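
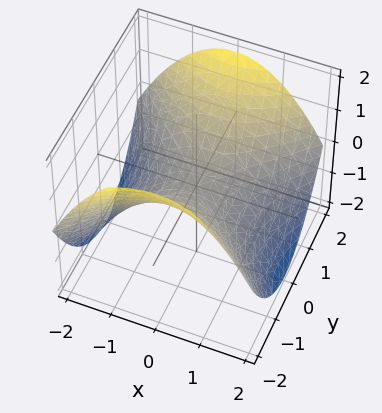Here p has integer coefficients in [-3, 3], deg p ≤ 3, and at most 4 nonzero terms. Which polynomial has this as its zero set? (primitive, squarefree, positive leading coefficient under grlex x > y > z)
x^2 - y^2 + 2*z

(a) deg p = 2. A hyperbolic paraboloid; a quadric.
(b) Symmetries: the y ↦ −y reflection is a symmetry, so y appears only in even powers; it's symmetric under x → −x, forcing even powers of x.
(c) Reading off the gridlines: one z-axis crossing is at z = 0; one y-axis crossing is at y = 0; it crosses the x-axis at the gridline x = 0.
(d) These observations pin down the coefficients.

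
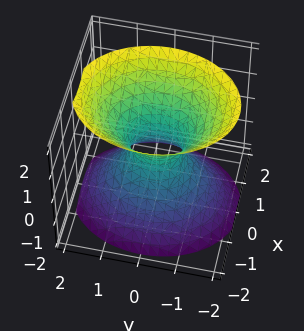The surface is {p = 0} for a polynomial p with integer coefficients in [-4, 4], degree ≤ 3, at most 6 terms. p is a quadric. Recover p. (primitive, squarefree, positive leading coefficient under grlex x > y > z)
3*x^2 + 2*y^2 - 2*z^2 - 1

1. deg p = 2. One connected sheet with a waist; a quadric.
2. Symmetries: it's symmetric under z → −z, forcing even powers of z; the x ↦ −x reflection is a symmetry, so x appears only in even powers; the y ↦ −y reflection is a symmetry, so y appears only in even powers.
3. Against the integer gridlines: the surface avoids every integer z-axis point in the box.
4. Putting this together gives p.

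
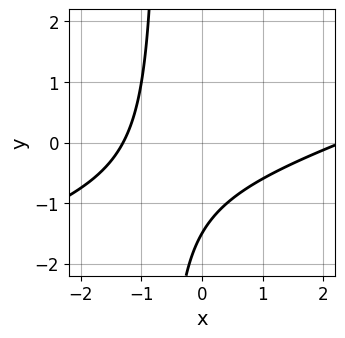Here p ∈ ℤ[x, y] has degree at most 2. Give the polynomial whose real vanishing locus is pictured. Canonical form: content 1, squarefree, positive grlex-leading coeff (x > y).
(a) deg p = 2.
(b) Solving for integer coefficients yields p as stated.

x^2 - 3*x*y - x - 2*y - 3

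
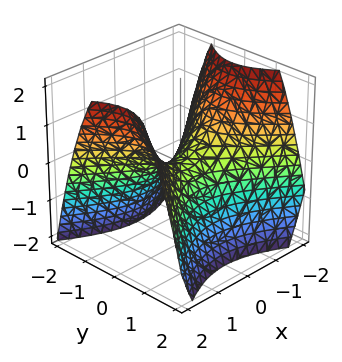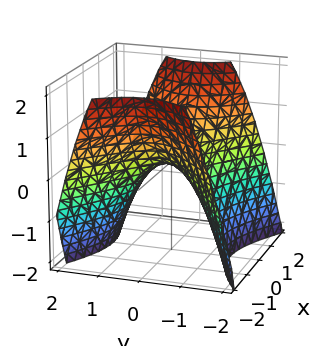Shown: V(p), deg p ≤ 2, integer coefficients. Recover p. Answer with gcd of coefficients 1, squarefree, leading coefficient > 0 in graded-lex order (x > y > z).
1. The degree is 2 — a saddle surface; a quadric.
2. Symmetries: the x ↦ −x reflection is a symmetry, so x appears only in even powers; mirror symmetry y ↦ −y ⇒ only even powers of y.
3. Checking where it meets the axes: it crosses the x-axis at the gridline x = 0; one z-axis crossing is at z = 0; it crosses the y-axis at the gridline y = 0.
4. Fitting integer coefficients to these (and the overall shape) gives p.

2*x^2 - 3*y^2 - 3*z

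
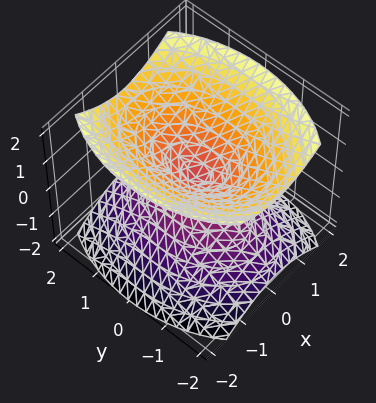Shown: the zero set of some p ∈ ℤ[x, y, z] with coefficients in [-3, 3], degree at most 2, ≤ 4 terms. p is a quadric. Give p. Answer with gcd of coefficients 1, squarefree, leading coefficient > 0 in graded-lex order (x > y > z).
2*x^2 + y^2 - 2*z^2

1. The picture has 2 separate pieces. They look like related sheets of one shape, so recover p as a whole.
2. Degree: two nappes meeting at a single point; a quadric, so deg p = 2.
3. Symmetries: it's symmetric under x → −x, forcing even powers of x; the z ↦ −z reflection is a symmetry, so z appears only in even powers; the y ↦ −y reflection is a symmetry, so y appears only in even powers.
4. From the axis intercepts and sections: one y-axis crossing is at y = 0; one z-axis crossing is at z = 0.
5. Assembling these constraints gives the stated polynomial.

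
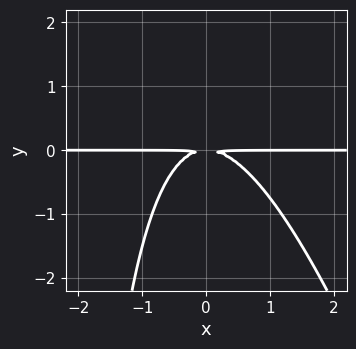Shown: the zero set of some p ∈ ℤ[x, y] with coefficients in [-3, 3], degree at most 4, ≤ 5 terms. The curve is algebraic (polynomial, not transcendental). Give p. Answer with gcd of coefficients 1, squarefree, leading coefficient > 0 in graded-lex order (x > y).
First, the degree is 3 — the shape is more complex than any degree-2 curve.
Then, checking where it meets the axes: the visible x-axis segment lies entirely on the curve.
Finally, together with the visible shape, these determine p as stated.

3*x^2*y + x*y^2 + 3*y^2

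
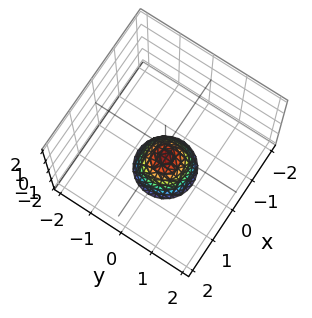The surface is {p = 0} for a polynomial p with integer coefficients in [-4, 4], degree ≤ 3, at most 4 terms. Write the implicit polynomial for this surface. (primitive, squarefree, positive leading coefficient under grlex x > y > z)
3*x^2 + 3*y^2 + 2*z + 2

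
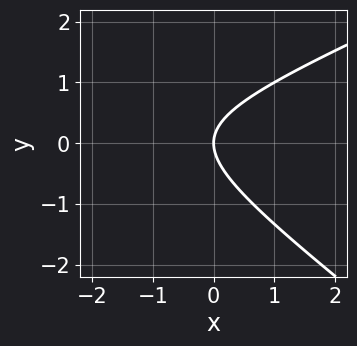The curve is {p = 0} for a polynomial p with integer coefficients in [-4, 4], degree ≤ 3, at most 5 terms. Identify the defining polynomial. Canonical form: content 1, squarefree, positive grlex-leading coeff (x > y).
x^2 - x*y - 3*y^2 + 3*x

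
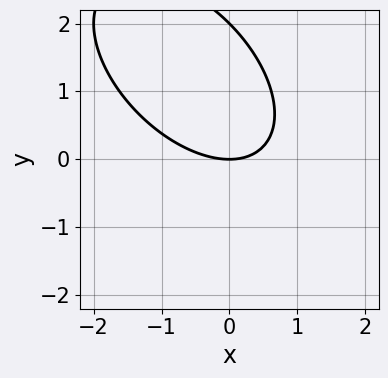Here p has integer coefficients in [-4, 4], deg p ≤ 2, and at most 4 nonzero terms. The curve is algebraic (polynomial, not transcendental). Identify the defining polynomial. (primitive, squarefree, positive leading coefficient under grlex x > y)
x^2 + x*y + y^2 - 2*y

First, degree: no degree-1 curve has this shape, so deg p = 2.
Then, from the axis intercepts and sections: among the integer gridlines, it crosses the y-axis at y ∈ {0, 2}; one x-axis crossing is at x = 0.
Finally, the integer polynomial consistent with all of this is the stated p.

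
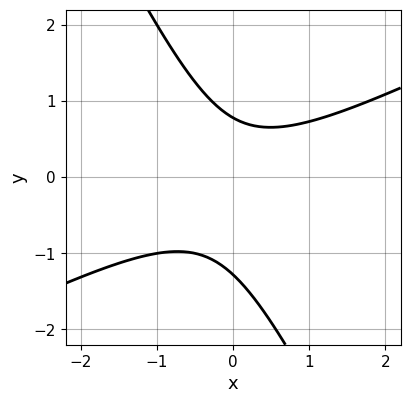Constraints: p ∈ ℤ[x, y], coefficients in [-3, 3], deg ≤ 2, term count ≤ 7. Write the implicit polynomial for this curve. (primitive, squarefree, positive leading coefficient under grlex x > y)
(a) Degree: no degree-1 curve has this shape, so deg p = 2.
(b) Reading off the gridlines: no x-intercept at any integer in the box.
(c) Matching integer coefficients to the picture gives p.

2*x^2 - 3*x*y - 2*y^2 - y + 2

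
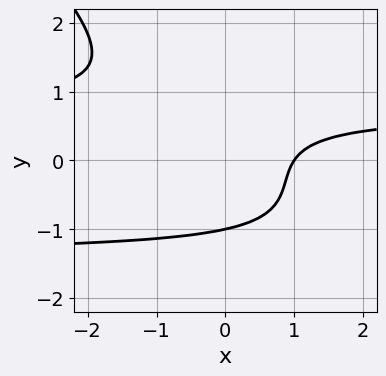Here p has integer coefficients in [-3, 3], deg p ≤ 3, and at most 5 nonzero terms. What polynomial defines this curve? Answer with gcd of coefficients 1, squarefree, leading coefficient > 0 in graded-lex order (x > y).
(a) deg p = 3.
(b) From the axis intercepts and sections: it meets the x-axis at x = 1 (among the integer gridlines); one y-axis crossing is at y = -1.
(c) Putting this together gives p.

3*x*y^2 + 3*y^3 + 2*x*y - 3*x + 3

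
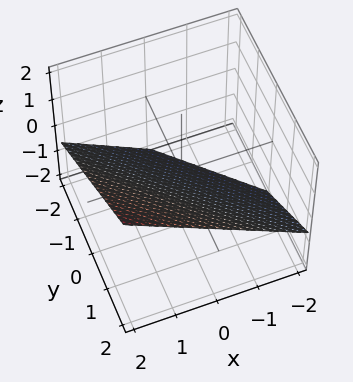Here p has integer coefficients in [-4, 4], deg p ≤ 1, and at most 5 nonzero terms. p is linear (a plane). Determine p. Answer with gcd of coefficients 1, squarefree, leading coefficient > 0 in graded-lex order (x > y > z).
First, degree: every cross-section is a straight line — this is a plane, so deg p = 1.
Next, from the visible intercepts: it crosses the x-axis at the gridline x = 1; one y-axis crossing is at y = 1.
Finally, the integer polynomial consistent with all of this is the stated p.

2*x + 2*y - 3*z - 2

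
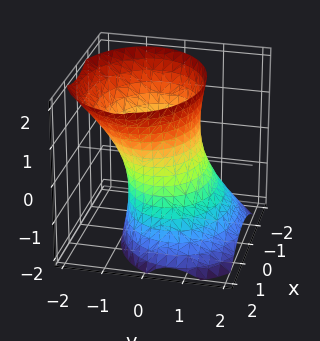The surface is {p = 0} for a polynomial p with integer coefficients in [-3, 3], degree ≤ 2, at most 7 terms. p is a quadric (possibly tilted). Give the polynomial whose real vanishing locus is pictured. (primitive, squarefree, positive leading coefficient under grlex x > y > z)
(a) The degree is 2 — a generic line meets the surface in up to 2 points.
(b) Reading off the gridlines: the surface avoids every integer z-axis point in the box; among the integer gridlines, it crosses the y-axis at y ∈ {-1, 1}.
(c) Fitting integer coefficients to these (and the overall shape) gives p.

2*x^2 + 3*y^2 + 2*y*z - z^2 - 3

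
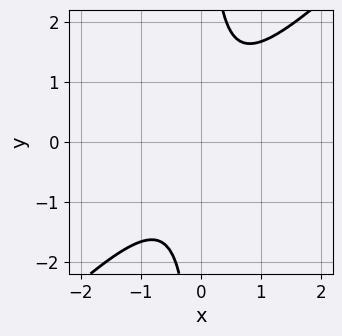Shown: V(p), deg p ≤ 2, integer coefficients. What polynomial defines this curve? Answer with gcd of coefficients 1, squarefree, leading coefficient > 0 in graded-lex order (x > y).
Degree: a generic line meets the curve in up to 2 points, so deg p = 2.
Checking where it meets the axes: the curve avoids every integer x-axis point in the box; it misses every integer gridline on the y-axis.
Solving for integer coefficients yields p as stated.

3*x^2 - 3*x*y + 2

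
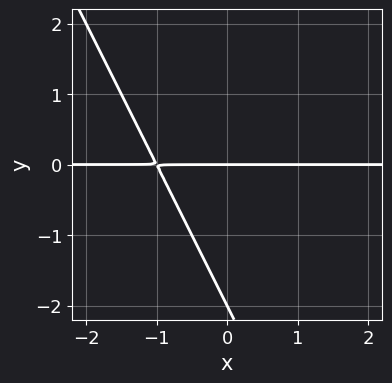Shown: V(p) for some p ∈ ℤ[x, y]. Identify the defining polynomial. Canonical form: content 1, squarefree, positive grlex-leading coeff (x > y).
2*x*y + y^2 + 2*y

deg p = 2.
From the visible intercepts: the visible x-axis segment lies entirely on the curve; the y-axis gridline crossings are at y ∈ {-2, 0}.
Putting this together gives p.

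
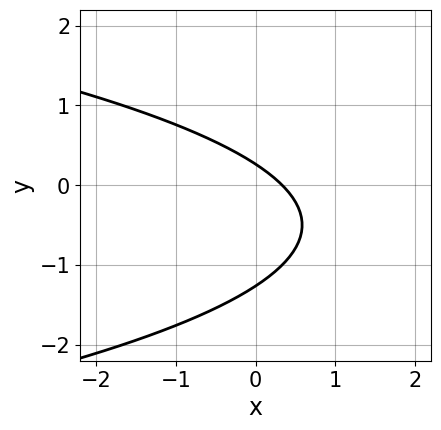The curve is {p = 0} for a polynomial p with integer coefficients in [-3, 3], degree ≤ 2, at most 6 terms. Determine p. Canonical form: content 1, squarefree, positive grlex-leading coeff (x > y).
3*y^2 + 3*x + 3*y - 1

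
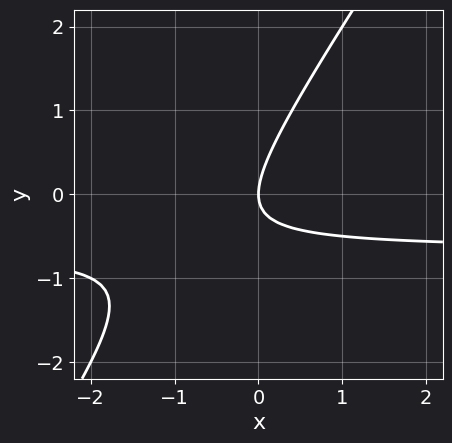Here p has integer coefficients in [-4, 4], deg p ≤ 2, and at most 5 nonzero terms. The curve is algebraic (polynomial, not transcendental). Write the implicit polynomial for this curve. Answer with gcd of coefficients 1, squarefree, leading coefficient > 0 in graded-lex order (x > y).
deg p = 2. The shape is more complex than any degree-1 curve.
Observable constraints: one y-axis crossing is at y = 0; it crosses the x-axis at the gridline x = 0.
Matching integer coefficients to the picture gives p.

3*x*y - 2*y^2 + 2*x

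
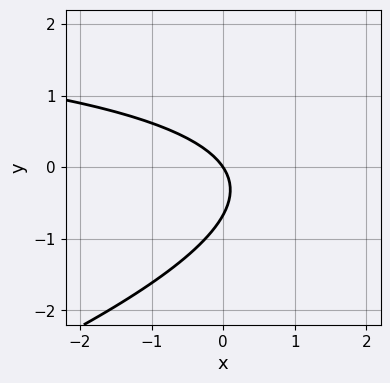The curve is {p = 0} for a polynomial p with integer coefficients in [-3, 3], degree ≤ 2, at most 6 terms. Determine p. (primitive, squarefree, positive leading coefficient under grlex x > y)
First, deg p = 2.
Then, from the axis intercepts and sections: one x-axis crossing is at x = 0; it meets the y-axis at y = 0 (among the integer gridlines).
Finally, solving for integer coefficients yields p as stated.

x*y - 3*y^2 - 3*x - 2*y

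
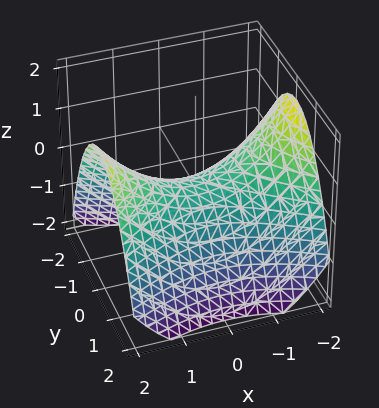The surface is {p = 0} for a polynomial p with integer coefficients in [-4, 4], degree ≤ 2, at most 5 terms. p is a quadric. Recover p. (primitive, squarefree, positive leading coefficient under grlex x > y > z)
x^2 - 2*y^2 - 3*z

The degree is 2 — a hyperbolic paraboloid; a quadric.
Symmetries: it's symmetric under x → −x, forcing even powers of x; the y ↦ −y reflection is a symmetry, so y appears only in even powers.
Against the integer gridlines: it crosses the x-axis at the gridline x = 0; one y-axis crossing is at y = 0; it crosses the z-axis at the gridline z = 0.
Assembling these constraints gives the stated polynomial.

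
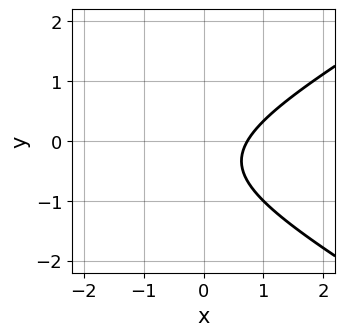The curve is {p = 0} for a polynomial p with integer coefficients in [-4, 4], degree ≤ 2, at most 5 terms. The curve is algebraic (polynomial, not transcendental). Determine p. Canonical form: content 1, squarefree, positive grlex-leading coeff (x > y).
Degree: the shape is more complex than any degree-1 curve, so deg p = 2.
Reading off the gridlines: no y-intercept at any integer in the box.
Fitting integer coefficients to these (and the overall shape) gives p.

x^2 - 3*y^2 + 2*x - 2*y - 2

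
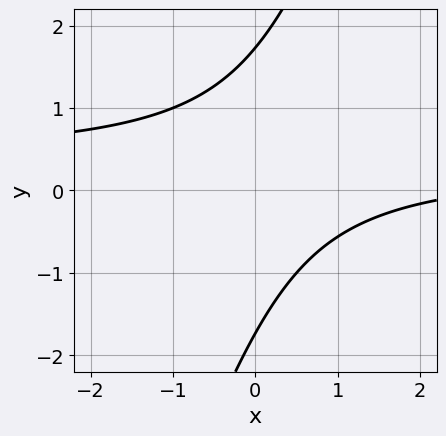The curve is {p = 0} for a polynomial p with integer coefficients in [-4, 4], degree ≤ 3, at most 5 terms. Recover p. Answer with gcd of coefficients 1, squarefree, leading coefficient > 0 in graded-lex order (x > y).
3*x*y - y^2 - x + 3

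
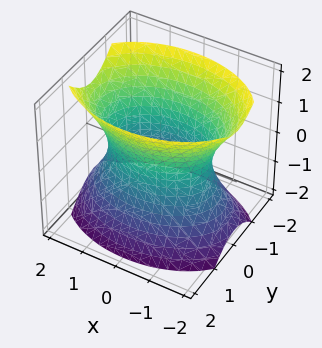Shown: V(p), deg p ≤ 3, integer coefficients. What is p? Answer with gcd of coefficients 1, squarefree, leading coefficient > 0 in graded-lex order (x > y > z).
First, deg p = 2.
Next, symmetries: mirror symmetry y ↦ −y ⇒ only even powers of y; mirror symmetry x ↦ −x ⇒ only even powers of x; mirror symmetry z ↦ −z ⇒ only even powers of z.
Next, checking where it meets the axes: the y-axis gridline crossings are at y ∈ {-1, 1}; the surface avoids every integer z-axis point in the box.
Finally, solving for integer coefficients yields p as stated.

x^2 + 2*y^2 - z^2 - 2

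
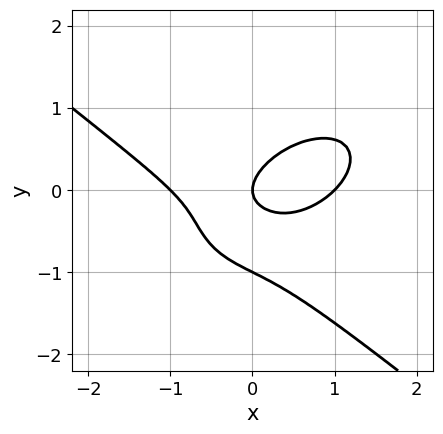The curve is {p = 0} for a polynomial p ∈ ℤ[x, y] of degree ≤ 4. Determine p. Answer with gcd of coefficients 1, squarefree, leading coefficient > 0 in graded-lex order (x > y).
x^3 + 2*y^3 - 2*x*y + 2*y^2 - x

Degree: no degree-2 curve has this shape, so deg p = 3.
From the visible intercepts: among the integer gridlines, it crosses the x-axis at x ∈ {-1, 0, 1}; among the integer gridlines, it crosses the y-axis at y ∈ {-1, 0}.
Matching integer coefficients to the picture gives p.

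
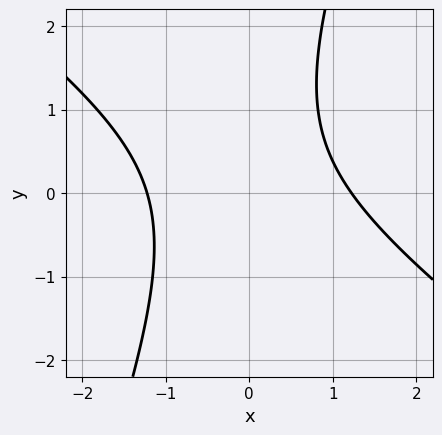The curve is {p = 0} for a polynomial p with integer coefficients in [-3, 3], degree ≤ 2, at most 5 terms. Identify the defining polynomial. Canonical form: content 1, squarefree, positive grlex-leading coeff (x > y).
(a) The degree is 2 — no degree-1 curve has this shape.
(b) Observable constraints: the curve avoids every integer y-axis point in the box.
(c) Assembling these constraints gives the stated polynomial.

2*x^2 + 2*x*y - y^2 + y - 3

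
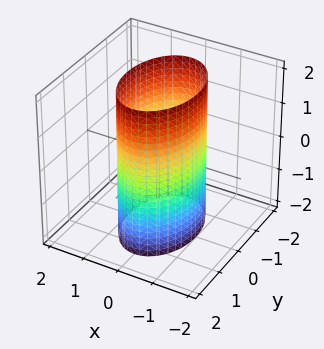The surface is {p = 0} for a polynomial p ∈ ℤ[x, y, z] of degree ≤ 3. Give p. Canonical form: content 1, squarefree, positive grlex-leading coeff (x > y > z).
2*x^2 + y^2 - 2

deg p = 2. A cylinder; a quadric.
Symmetries: the y ↦ −y reflection is a symmetry, so y appears only in even powers; mirror symmetry x ↦ −x ⇒ only even powers of x; mirror symmetry z ↦ −z ⇒ only even powers of z.
Checking where it meets the axes: the x-axis gridline crossings are at x ∈ {-1, 1}; it misses every integer gridline on the z-axis.
Putting this together gives p.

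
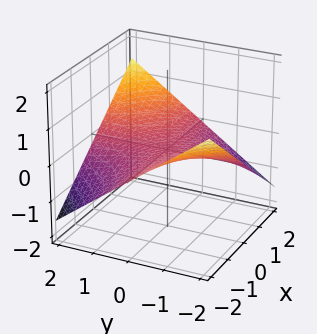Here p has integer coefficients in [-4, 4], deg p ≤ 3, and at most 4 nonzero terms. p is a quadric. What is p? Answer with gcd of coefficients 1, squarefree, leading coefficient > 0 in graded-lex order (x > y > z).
deg p = 2.
Checking where it meets the axes: it meets the z-axis at z = 0 (among the integer gridlines); every point of the y-axis in the box is on the surface; the visible x-axis segment lies entirely on the surface.
Assembling these constraints gives the stated polynomial.

x*y - 3*z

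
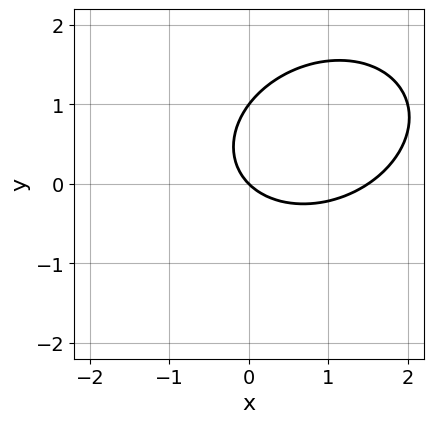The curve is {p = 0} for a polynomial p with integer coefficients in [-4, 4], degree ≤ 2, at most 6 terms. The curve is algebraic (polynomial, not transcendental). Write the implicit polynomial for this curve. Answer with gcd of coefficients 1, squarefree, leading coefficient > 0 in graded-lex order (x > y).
Degree: the shape is more complex than any degree-1 curve, so deg p = 2.
Reading off the gridlines: it meets the x-axis at x = 0 (among the integer gridlines); among the integer gridlines, it crosses the y-axis at y ∈ {0, 1}.
Together with the visible shape, these determine p as stated.

2*x^2 - x*y + 3*y^2 - 3*x - 3*y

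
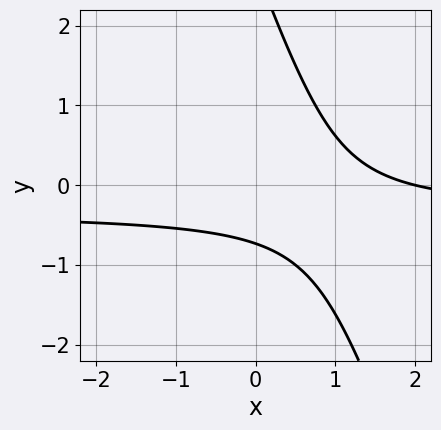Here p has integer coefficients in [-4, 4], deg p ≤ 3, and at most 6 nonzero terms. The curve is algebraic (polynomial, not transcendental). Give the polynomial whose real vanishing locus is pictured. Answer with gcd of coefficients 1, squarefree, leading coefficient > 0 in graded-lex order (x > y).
First, the degree is 2 — no degree-1 curve has this shape.
Then, observable constraints: it meets the x-axis at x = 2 (among the integer gridlines).
Finally, the integer polynomial consistent with all of this is the stated p.

3*x*y + y^2 + x - 2*y - 2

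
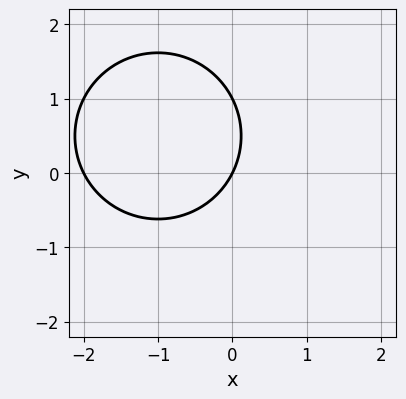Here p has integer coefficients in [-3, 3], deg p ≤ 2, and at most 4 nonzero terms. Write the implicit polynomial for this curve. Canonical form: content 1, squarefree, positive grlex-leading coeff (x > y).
1. Degree: no degree-1 curve has this shape, so deg p = 2.
2. Reading off the gridlines: the x-axis gridline crossings are at x ∈ {-2, 0}; among the integer gridlines, it crosses the y-axis at y ∈ {0, 1}.
3. Assembling these constraints gives the stated polynomial.

x^2 + y^2 + 2*x - y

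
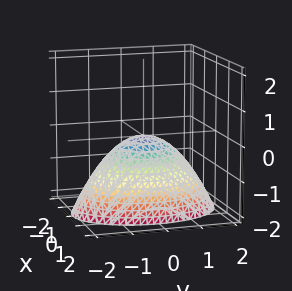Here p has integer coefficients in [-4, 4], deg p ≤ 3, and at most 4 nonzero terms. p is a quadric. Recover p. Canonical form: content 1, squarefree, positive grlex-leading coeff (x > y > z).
2*x^2 + y^2 + 2*z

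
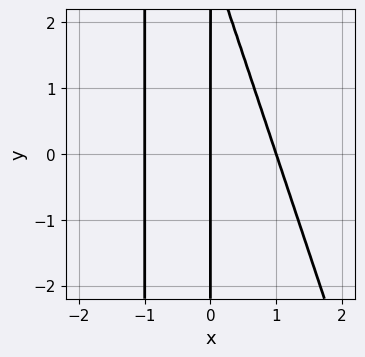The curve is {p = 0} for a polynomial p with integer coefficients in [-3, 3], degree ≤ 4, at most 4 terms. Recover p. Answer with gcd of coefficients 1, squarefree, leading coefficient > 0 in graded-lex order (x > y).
(a) Degree: no degree-2 curve has this shape, so deg p = 3.
(b) Against the integer gridlines: the x-axis gridline crossings are at x ∈ {-1, 0, 1}; every point of the y-axis in the box is on the curve.
(c) The integer polynomial consistent with all of this is the stated p.

3*x^3 + x^2*y + x*y - 3*x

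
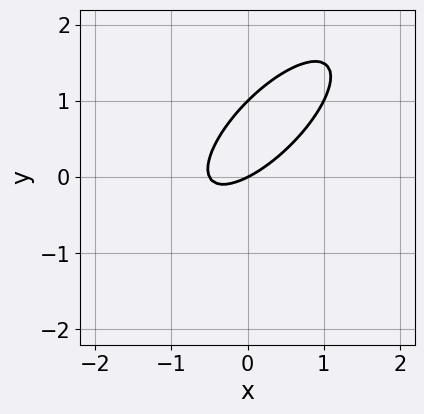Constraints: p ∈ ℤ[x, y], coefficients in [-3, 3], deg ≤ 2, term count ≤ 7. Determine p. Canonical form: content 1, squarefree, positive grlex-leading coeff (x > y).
2*x^2 - 3*x*y + 2*y^2 + x - 2*y

First, degree: the shape is more complex than any degree-1 curve, so deg p = 2.
Then, checking where it meets the axes: among the integer gridlines, it crosses the y-axis at y ∈ {0, 1}; one x-axis crossing is at x = 0.
Finally, putting this together gives p.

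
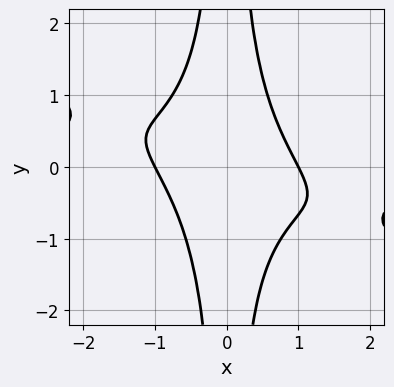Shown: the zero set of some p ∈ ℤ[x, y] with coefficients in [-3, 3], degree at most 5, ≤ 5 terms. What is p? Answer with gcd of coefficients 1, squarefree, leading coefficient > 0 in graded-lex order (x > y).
First, the degree is 4 — the shape is more complex than any degree-3 curve.
Then, observable constraints: the x-axis gridline crossings are at x ∈ {-1, 1}; no y-intercept at any integer in the box.
Finally, fitting integer coefficients to these (and the overall shape) gives p.

2*x^3*y + 3*x^2*y^2 + 2*x^2 - 2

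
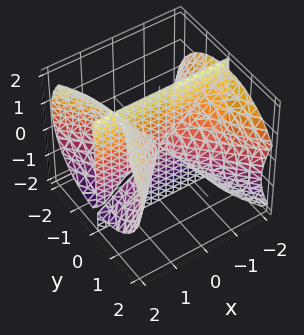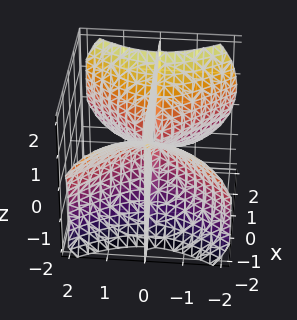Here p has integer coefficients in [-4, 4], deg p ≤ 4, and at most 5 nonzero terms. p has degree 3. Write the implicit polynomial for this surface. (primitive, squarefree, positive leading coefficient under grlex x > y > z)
3*x^2*y + 2*x*y*z - 3*y^3 - 3*y*z^2

1. There are 3 components. Treating them together as one polynomial.
2. Degree: a generic line meets the surface in up to 3 points, so deg p = 3.
3. Observable constraints: the visible z-axis segment lies entirely on the surface; it meets the y-axis at y = 0 (among the integer gridlines); every point of the x-axis in the box is on the surface.
4. Assembling these constraints gives the stated polynomial.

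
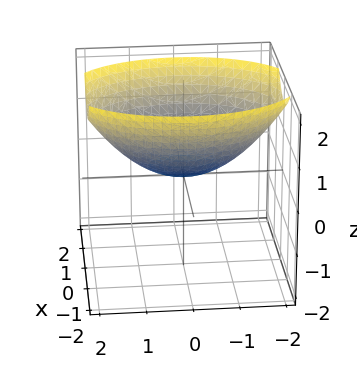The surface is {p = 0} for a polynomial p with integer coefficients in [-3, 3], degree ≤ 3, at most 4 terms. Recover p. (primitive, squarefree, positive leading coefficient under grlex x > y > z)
First, the degree is 2 — a single bowl opening along one axis; a quadric.
Next, symmetries: it's symmetric under x → −x, forcing even powers of x; it's symmetric under y → −y, forcing even powers of y.
Next, observable constraints: it meets the z-axis at z = 0 (among the integer gridlines); it meets the y-axis at y = 0 (among the integer gridlines).
Finally, matching integer coefficients to the picture gives p.

2*x^2 + y^2 - 3*z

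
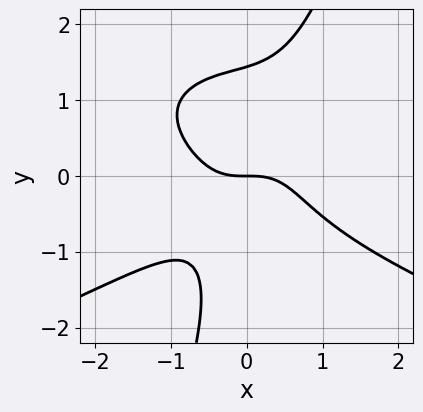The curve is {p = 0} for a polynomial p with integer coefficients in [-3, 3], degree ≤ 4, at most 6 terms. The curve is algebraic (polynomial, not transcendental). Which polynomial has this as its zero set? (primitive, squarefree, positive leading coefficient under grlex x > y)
3*x*y^3 - y^4 + 3*x^3 - 3*x*y^2 + 3*y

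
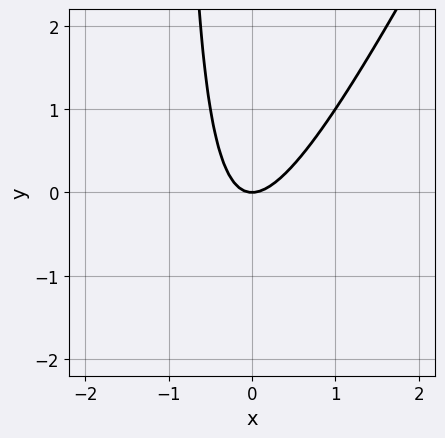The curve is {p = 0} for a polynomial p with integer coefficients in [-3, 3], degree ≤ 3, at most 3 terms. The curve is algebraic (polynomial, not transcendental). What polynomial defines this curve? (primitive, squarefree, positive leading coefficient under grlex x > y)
deg p = 2. No degree-1 curve has this shape.
Against the integer gridlines: one x-axis crossing is at x = 0; it crosses the y-axis at the gridline y = 0.
The integer polynomial consistent with all of this is the stated p.

2*x^2 - x*y - y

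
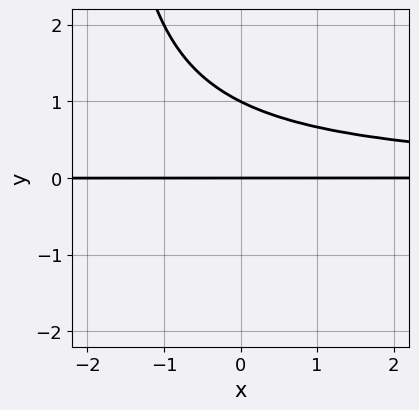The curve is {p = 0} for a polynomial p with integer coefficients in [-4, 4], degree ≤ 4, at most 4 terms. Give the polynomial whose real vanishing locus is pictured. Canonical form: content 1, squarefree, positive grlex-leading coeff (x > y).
x*y^2 + 2*y^2 - 2*y

1. Degree: no degree-2 curve has this shape, so deg p = 3.
2. From the axis intercepts and sections: the visible x-axis segment lies entirely on the curve; the y-axis gridline crossings are at y ∈ {0, 1}.
3. Solving for integer coefficients yields p as stated.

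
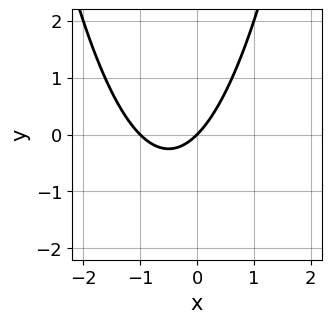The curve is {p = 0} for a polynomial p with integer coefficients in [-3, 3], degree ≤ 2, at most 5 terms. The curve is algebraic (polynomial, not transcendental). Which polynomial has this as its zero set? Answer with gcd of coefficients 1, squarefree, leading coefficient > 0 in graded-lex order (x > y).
x^2 + x - y

deg p = 2. A generic line meets the curve in up to 2 points.
Reading off the gridlines: it crosses the y-axis at the gridline y = 0; the x-axis gridline crossings are at x ∈ {-1, 0}.
Assembling these constraints gives the stated polynomial.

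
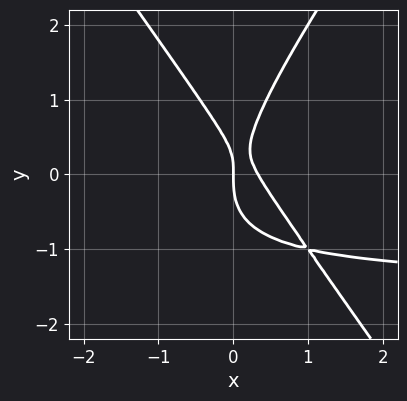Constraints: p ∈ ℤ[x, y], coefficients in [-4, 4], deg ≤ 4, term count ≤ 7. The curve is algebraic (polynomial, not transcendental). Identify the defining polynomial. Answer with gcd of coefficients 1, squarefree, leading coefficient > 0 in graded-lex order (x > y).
2*x^2*y - y^3 + 3*x^2 + x*y - x

1. deg p = 3.
2. From the visible intercepts: it meets the x-axis at x = 0 (among the integer gridlines); it crosses the y-axis at the gridline y = 0.
3. These observations pin down the coefficients.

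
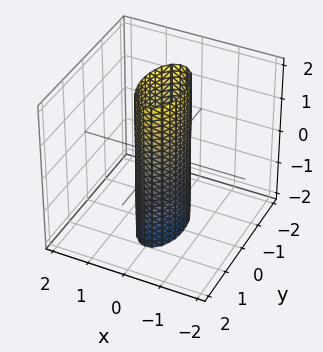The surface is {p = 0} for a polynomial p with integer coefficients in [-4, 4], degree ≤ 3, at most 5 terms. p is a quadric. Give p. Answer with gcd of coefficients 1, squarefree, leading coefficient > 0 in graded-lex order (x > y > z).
deg p = 2. A cylinder; a quadric.
Symmetries: it's symmetric under y → −y, forcing even powers of y; the z ↦ −z reflection is a symmetry, so z appears only in even powers; the x ↦ −x reflection is a symmetry, so x appears only in even powers.
Against the integer gridlines: it misses every integer gridline on the z-axis; among the integer gridlines, it crosses the y-axis at y ∈ {-1, 1}.
Fitting integer coefficients to these (and the overall shape) gives p.

3*x^2 + y^2 - 1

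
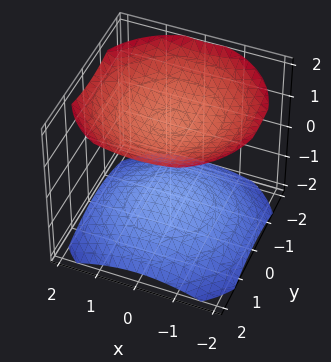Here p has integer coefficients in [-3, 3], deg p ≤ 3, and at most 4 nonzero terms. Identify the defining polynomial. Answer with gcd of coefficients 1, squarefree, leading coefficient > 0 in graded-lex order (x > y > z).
First, I count 2 distinct pieces. Treating them together as one polynomial.
Next, degree: two sheets facing apart; a quadric, so deg p = 2.
Next, symmetries: it's symmetric under z → −z, forcing even powers of z; the z-axis is an axis of rotation, so x and y enter only as x² + y².
Next, against the integer gridlines: no x-intercept at any integer in the box; it misses every integer gridline on the y-axis.
Finally, solving for integer coefficients yields p as stated.

x^2 + y^2 - 2*z^2 + 3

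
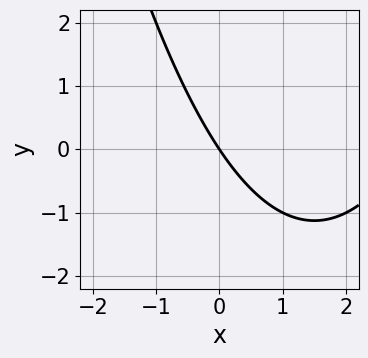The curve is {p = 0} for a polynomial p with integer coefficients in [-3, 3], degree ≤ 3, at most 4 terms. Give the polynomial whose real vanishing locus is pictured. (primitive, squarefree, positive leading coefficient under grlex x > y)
x^2 - 3*x - 2*y

1. deg p = 2.
2. From the visible intercepts: it crosses the x-axis at the gridline x = 0; it meets the y-axis at y = 0 (among the integer gridlines).
3. Matching integer coefficients to the picture gives p.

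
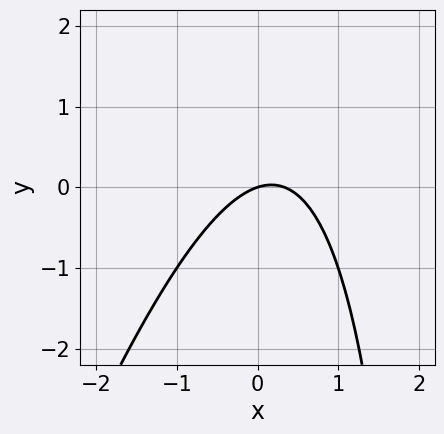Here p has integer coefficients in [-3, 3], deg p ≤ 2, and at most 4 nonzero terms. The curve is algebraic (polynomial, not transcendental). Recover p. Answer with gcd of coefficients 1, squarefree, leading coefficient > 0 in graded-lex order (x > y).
3*x^2 - x*y - x + 3*y

(a) deg p = 2. The shape is more complex than any degree-1 curve.
(b) From the visible intercepts: it meets the x-axis at x = 0 (among the integer gridlines); it meets the y-axis at y = 0 (among the integer gridlines).
(c) Assembling these constraints gives the stated polynomial.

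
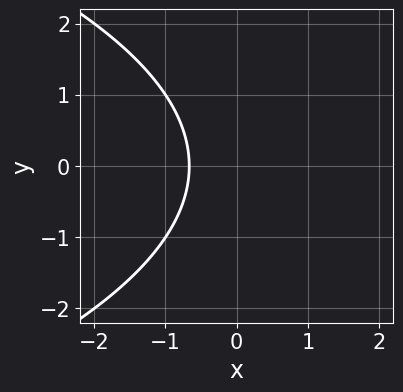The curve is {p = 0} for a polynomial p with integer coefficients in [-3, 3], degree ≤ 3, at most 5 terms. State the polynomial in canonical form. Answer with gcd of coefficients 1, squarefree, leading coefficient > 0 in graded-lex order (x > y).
y^2 + 3*x + 2

deg p = 2. No degree-1 curve has this shape.
Symmetries: it's symmetric under y → −y, forcing even powers of y.
Reading off the gridlines: it misses every integer gridline on the y-axis.
Solving for integer coefficients yields p as stated.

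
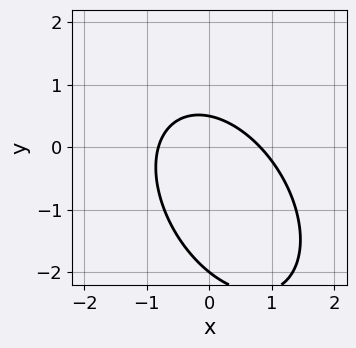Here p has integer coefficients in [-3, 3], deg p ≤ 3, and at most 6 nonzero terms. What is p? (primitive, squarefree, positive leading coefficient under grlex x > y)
3*x^2 + 2*x*y + 2*y^2 + 3*y - 2

First, degree: no degree-1 curve has this shape, so deg p = 2.
Next, reading off the gridlines: it meets the y-axis at y = -2 (among the integer gridlines).
Finally, these observations pin down the coefficients.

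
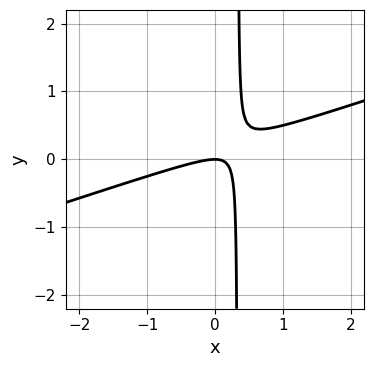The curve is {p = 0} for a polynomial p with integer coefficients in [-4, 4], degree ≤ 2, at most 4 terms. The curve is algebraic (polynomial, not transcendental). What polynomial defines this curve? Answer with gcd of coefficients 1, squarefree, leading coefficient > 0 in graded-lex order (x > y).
x^2 - 3*x*y + y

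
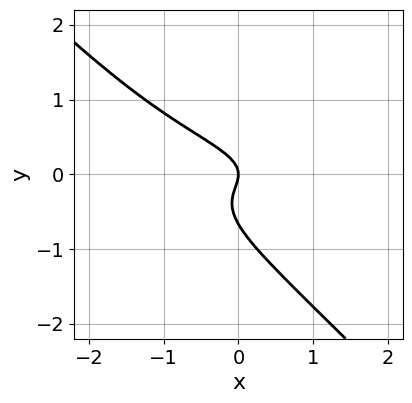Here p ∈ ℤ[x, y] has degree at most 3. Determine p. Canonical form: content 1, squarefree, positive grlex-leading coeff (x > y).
1. The degree is 3 — no degree-2 curve has this shape.
2. Checking where it meets the axes: it crosses the y-axis at the gridline y = 0; one x-axis crossing is at x = 0.
3. Solving for integer coefficients yields p as stated.

3*x*y^2 + 3*y^3 + 2*y^2 + x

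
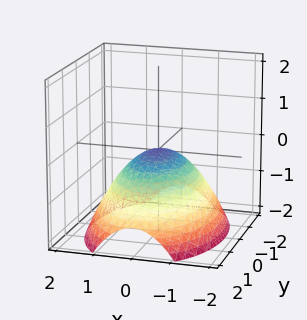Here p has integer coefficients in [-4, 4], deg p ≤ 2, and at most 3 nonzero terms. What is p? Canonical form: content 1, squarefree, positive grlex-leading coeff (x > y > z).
2*x^2 + y^2 + 3*z

(a) Degree: a paraboloid; a quadric, so deg p = 2.
(b) Symmetries: mirror symmetry y ↦ −y ⇒ only even powers of y; mirror symmetry x ↦ −x ⇒ only even powers of x.
(c) From the axis intercepts and sections: one x-axis crossing is at x = 0; it crosses the z-axis at the gridline z = 0; one y-axis crossing is at y = 0.
(d) The integer polynomial consistent with all of this is the stated p.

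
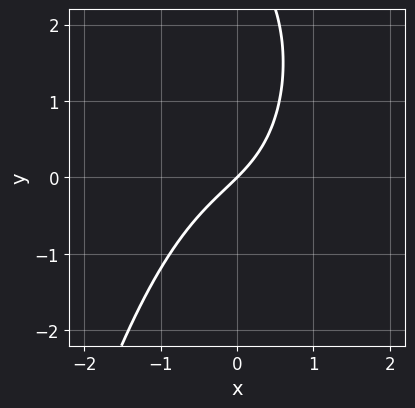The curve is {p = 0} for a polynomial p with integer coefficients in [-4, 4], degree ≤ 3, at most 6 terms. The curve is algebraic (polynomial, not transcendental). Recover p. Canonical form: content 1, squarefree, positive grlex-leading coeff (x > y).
Degree: no degree-2 curve has this shape, so deg p = 3.
Against the integer gridlines: it meets the y-axis at y = 0 (among the integer gridlines); it crosses the x-axis at the gridline x = 0.
Putting this together gives p.

2*x^3 + y^2 + 3*x - 3*y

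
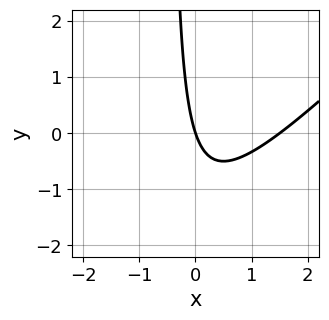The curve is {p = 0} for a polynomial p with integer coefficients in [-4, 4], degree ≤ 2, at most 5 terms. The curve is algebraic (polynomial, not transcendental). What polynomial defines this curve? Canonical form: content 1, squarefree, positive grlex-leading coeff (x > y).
(a) Degree: a generic line meets the curve in up to 2 points, so deg p = 2.
(b) Against the integer gridlines: it crosses the x-axis at the gridline x = 0; it meets the y-axis at y = 0 (among the integer gridlines).
(c) These observations pin down the coefficients.

2*x^2 - 2*x*y - 3*x - y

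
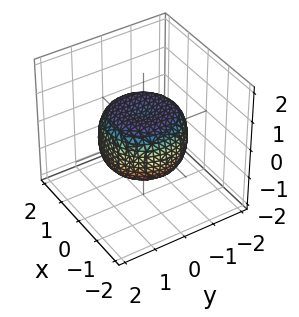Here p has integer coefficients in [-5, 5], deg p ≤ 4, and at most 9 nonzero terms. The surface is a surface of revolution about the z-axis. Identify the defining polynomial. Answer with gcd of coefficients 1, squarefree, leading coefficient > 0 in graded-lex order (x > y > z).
1. The degree is 4 — no degree-3 surface has this shape.
2. Symmetry: the surface is invariant under rotation about z: p = q(x² + y², z).
3. Observable constraints: a circular section at z = 0 has radius between 1 and 2.
4. Solving for integer coefficients yields p as stated.

2*x^4 + 4*x^2*y^2 + 2*y^4 - 2*x^2 - 2*y^2 + 3*z^2 - 2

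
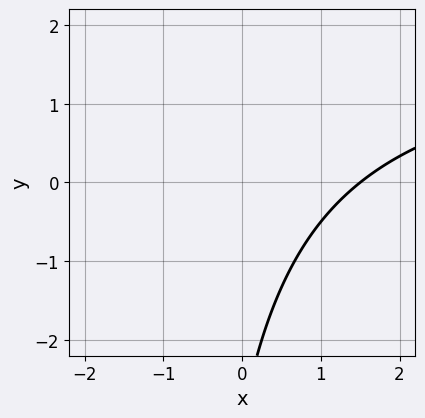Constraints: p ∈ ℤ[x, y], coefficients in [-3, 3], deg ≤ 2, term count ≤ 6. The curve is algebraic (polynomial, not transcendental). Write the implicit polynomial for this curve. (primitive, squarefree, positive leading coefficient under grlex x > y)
First, the degree is 2 — a generic line meets the curve in up to 2 points.
Then, against the integer gridlines: the curve avoids every integer y-axis point in the box.
Finally, fitting integer coefficients to these (and the overall shape) gives p.

x*y - 2*x + y + 3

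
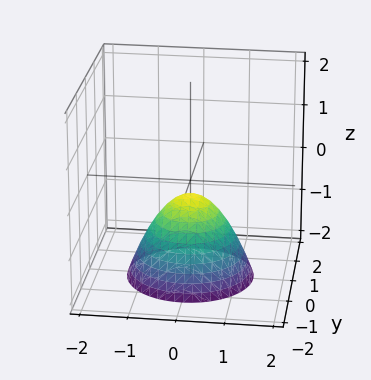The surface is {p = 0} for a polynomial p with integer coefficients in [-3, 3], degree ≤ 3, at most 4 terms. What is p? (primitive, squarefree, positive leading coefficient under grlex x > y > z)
3*x^2 + 3*y^2 + 3*z + 1

First, the degree is 2 — the shape is more complex than any degree-1 surface.
Next, by symmetry, the z-axis is an axis of rotation, so x and y enter only as x² + y².
Next, reading off the gridlines: no x-intercept at any integer in the box; no y-intercept at any integer in the box; a circular section at z = -2 has radius between 1 and 2.
Finally, these observations pin down the coefficients.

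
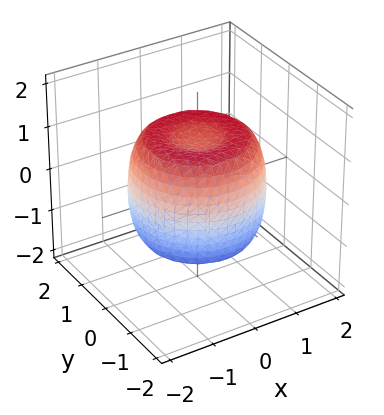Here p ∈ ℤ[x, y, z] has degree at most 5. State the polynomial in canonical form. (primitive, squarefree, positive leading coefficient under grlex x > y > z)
1. Degree: no degree-3 surface has this shape, so deg p = 4.
2. Symmetries: the surface is invariant under rotation about z: p = q(x² + y², z).
3. Against the integer gridlines: a circular section at z = 1 has radius between 1 and 2; the z-axis gridline crossings are at z ∈ {-1, 1}.
4. The integer polynomial consistent with all of this is the stated p.

2*x^4 + 4*x^2*y^2 + 2*y^4 - 3*x^2 - 3*y^2 + 2*z^2 - 2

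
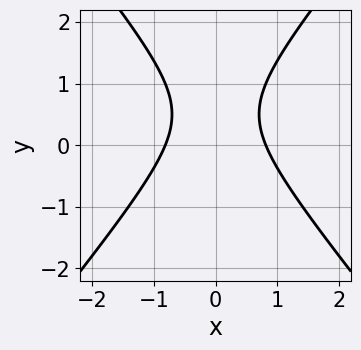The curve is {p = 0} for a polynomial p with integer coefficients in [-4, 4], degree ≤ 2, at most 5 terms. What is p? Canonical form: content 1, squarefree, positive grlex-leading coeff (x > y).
3*x^2 - 2*y^2 + 2*y - 2

Degree: the shape is more complex than any degree-1 curve, so deg p = 2.
Symmetries: mirror symmetry x ↦ −x ⇒ only even powers of x.
From the axis intercepts and sections: it misses every integer gridline on the y-axis.
Fitting integer coefficients to these (and the overall shape) gives p.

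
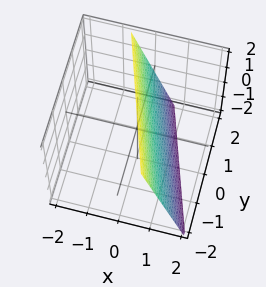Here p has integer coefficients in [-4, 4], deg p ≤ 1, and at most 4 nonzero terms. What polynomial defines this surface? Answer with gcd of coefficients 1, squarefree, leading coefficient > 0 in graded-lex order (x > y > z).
(a) The degree is 1 — the surface is flat (a plane).
(b) Observable constraints: it crosses the y-axis at the gridline y = 2; it crosses the z-axis at the gridline z = 2.
(c) Assembling these constraints gives the stated polynomial.

3*x + y + z - 2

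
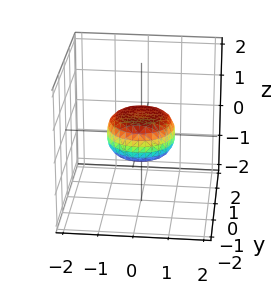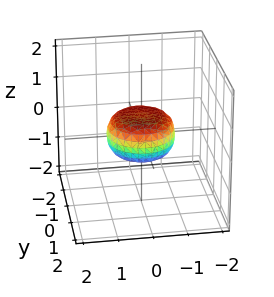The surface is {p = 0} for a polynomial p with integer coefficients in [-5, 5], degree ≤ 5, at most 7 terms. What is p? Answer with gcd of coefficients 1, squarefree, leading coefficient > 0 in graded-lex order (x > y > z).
2*x^4 + 4*x^2*y^2 + 2*y^4 - x^2 - y^2 + 3*z^2 - 1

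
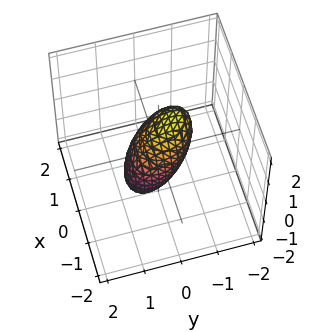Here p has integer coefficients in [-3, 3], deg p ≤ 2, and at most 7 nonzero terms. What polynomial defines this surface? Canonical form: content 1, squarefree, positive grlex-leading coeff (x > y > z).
3*x^2 + 2*x*y + 3*y^2 + 2*y*z + 2*z^2 - 2

deg p = 2.
Checking where it meets the axes: among the integer gridlines, it crosses the z-axis at z ∈ {-1, 1}.
Putting this together gives p.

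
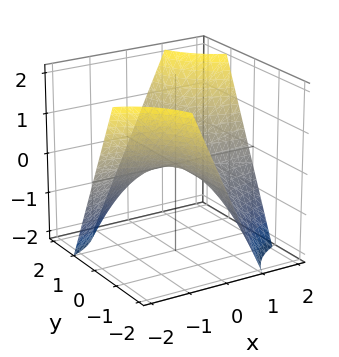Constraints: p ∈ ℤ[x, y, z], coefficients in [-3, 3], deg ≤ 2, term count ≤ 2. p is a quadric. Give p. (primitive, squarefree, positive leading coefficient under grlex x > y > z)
x*y - z

(a) The degree is 2 — a hyperbolic paraboloid; a quadric.
(b) From the axis intercepts and sections: every point of the x-axis in the box is on the surface; it crosses the z-axis at the gridline z = 0; every point of the y-axis in the box is on the surface.
(c) Fitting integer coefficients to these (and the overall shape) gives p.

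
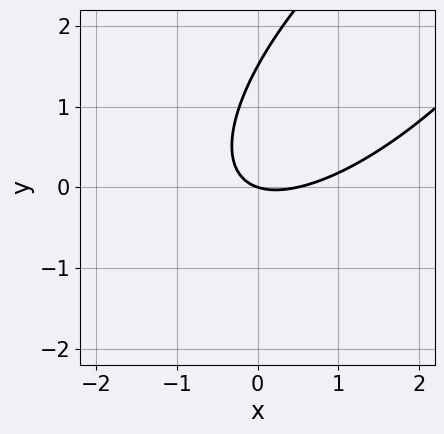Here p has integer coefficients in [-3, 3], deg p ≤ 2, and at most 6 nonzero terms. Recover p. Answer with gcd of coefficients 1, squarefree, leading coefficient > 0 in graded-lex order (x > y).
2*x^2 - 3*x*y + 2*y^2 - x - 3*y

The degree is 2 — the shape is more complex than any degree-1 curve.
Against the integer gridlines: it crosses the y-axis at the gridline y = 0; it crosses the x-axis at the gridline x = 0.
Putting this together gives p.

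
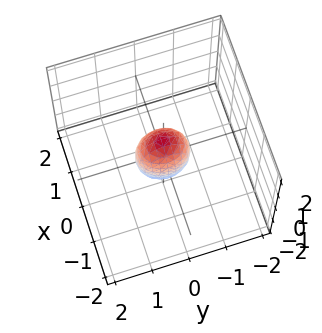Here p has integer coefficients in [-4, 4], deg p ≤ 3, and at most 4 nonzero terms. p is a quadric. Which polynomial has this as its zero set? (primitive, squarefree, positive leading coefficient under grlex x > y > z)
3*x^2 + 2*y^2 + z^2 - 1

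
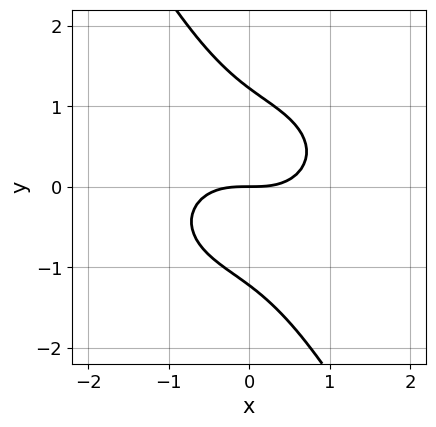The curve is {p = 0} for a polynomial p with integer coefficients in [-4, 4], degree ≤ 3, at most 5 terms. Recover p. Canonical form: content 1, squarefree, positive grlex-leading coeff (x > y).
2*x^3 + 3*x*y^2 + 2*y^3 - 3*y

(a) Degree: no degree-2 curve has this shape, so deg p = 3.
(b) Checking where it meets the axes: one x-axis crossing is at x = 0; it crosses the y-axis at the gridline y = 0.
(c) Matching integer coefficients to the picture gives p.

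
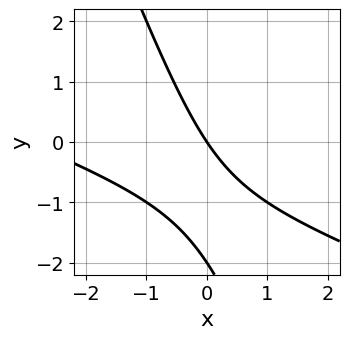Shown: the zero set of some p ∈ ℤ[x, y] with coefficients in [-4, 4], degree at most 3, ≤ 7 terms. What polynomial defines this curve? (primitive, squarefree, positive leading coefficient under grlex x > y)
x^2 + 3*x*y + y^2 + 3*x + 2*y

First, degree: a generic line meets the curve in up to 2 points, so deg p = 2.
Next, reading off the gridlines: it meets the x-axis at x = 0 (among the integer gridlines); the y-axis gridline crossings are at y ∈ {-2, 0}.
Finally, putting this together gives p.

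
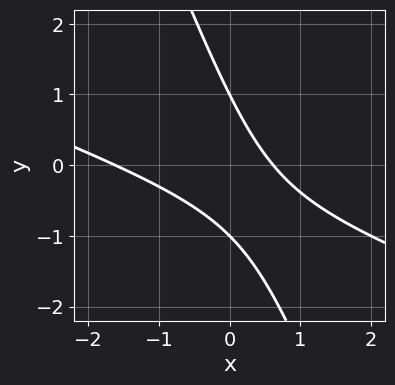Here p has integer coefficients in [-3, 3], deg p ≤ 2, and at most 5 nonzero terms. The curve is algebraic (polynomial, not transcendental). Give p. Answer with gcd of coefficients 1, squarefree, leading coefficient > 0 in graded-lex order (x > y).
(a) deg p = 2. No degree-1 curve has this shape.
(b) From the axis intercepts and sections: among the integer gridlines, it crosses the y-axis at y ∈ {-1, 1}.
(c) These observations pin down the coefficients.

x^2 + 3*x*y + y^2 + x - 1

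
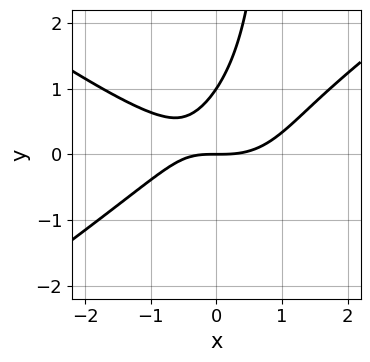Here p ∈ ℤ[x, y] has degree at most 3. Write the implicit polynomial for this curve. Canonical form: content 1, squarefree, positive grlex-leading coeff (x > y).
First, deg p = 3.
Then, from the visible intercepts: the y-axis gridline crossings are at y ∈ {0, 1}; one x-axis crossing is at x = 0.
Finally, matching integer coefficients to the picture gives p.

x^3 - 2*x*y^2 - x*y + 2*y^2 - 2*y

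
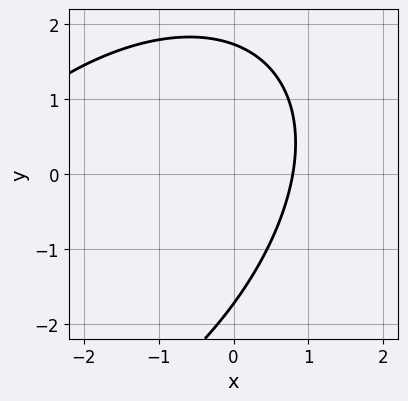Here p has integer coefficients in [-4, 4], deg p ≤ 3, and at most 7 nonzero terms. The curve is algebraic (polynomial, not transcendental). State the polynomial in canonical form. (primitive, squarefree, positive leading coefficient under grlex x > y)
x^2 - x*y + y^2 + 3*x - 3

The degree is 2 — a generic line meets the curve in up to 2 points.
Matching integer coefficients to the picture gives p.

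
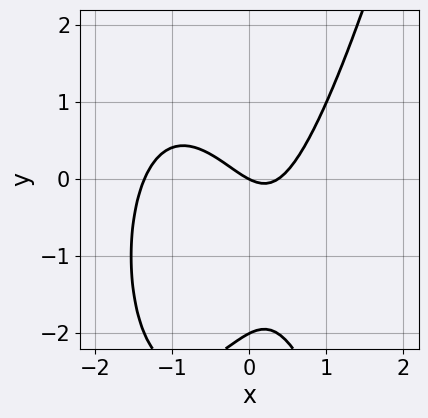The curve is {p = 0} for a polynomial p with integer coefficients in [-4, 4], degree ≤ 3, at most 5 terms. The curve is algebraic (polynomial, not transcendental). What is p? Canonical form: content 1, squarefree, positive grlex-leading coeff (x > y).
2*x^3 + 2*x^2 - y^2 - x - 2*y

First, deg p = 3. No degree-2 curve has this shape.
Then, checking where it meets the axes: it meets the x-axis at x = 0 (among the integer gridlines); among the integer gridlines, it crosses the y-axis at y ∈ {-2, 0}.
Finally, fitting integer coefficients to these (and the overall shape) gives p.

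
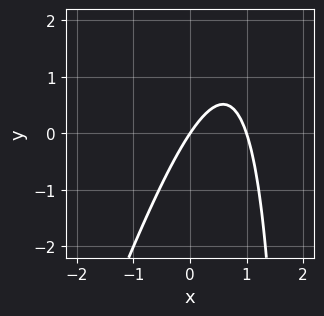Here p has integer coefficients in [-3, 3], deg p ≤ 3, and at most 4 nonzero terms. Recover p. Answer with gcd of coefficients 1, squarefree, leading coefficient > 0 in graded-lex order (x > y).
3*x^2 - x*y - 3*x + 2*y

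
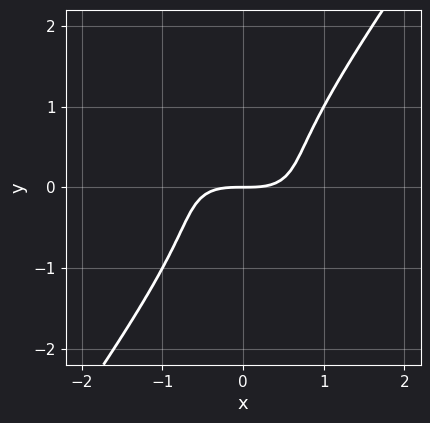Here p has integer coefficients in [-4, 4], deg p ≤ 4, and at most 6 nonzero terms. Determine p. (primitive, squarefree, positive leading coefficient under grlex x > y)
2*x^3 + 3*x^2*y + x*y^2 - 3*y^3 - 3*y

1. deg p = 3. A generic line meets the curve in up to 3 points.
2. Observable constraints: it meets the x-axis at x = 0 (among the integer gridlines); one y-axis crossing is at y = 0.
3. Assembling these constraints gives the stated polynomial.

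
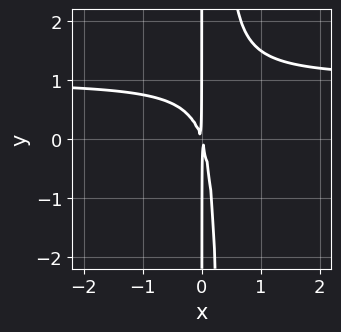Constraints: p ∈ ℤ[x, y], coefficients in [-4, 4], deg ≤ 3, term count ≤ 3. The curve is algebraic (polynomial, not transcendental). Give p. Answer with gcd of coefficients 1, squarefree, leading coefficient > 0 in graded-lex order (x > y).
3*x^2*y - 3*x^2 - x*y

First, degree: a generic line meets the curve in up to 3 points, so deg p = 3.
Next, checking where it meets the axes: the visible y-axis segment lies entirely on the curve.
Finally, matching integer coefficients to the picture gives p.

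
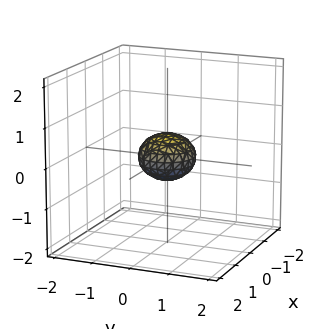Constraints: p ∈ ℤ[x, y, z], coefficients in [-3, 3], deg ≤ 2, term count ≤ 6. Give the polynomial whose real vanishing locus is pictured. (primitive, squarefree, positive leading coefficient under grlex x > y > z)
2*x^2 + 2*y^2 + 3*z^2 - 1

(a) Degree: no degree-1 surface has this shape, so deg p = 2.
(b) By symmetry, every cross-section ⟂ z is a circle, so x, y appear only via x² + y².
(c) Against the integer gridlines: a circular section at z = 0 has radius between 0 and 1.
(d) Matching integer coefficients to the picture gives p.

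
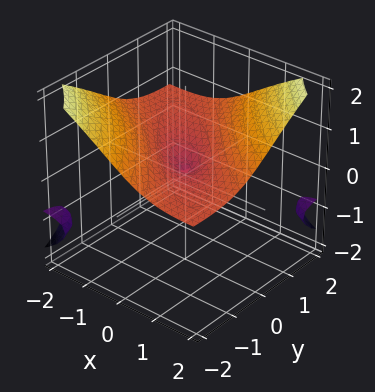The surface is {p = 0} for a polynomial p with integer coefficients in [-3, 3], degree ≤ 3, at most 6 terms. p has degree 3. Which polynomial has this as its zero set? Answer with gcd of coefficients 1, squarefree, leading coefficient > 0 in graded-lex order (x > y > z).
3*x*y*z - 3*z^3 + x^2 + y^2

1. I count 3 distinct pieces. Treating them together as one polynomial.
2. deg p = 3. The shape is more complex than any degree-2 surface.
3. From the axis intercepts and sections: one z-axis crossing is at z = 0; one x-axis crossing is at x = 0.
4. Fitting integer coefficients to these (and the overall shape) gives p.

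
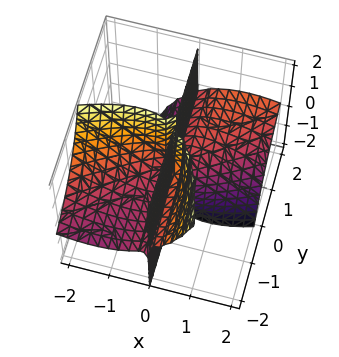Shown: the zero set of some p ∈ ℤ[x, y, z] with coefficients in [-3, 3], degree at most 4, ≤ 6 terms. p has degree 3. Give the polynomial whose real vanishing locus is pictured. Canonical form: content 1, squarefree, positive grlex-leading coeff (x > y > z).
2*x^3 - 3*x^2*y + 2*x^2*z + 3*x*y*z

(a) The picture has 3 separate pieces. Treating them together as one polynomial.
(b) deg p = 3. A generic line meets the surface in up to 3 points.
(c) Checking where it meets the axes: the visible y-axis segment lies entirely on the surface; it crosses the x-axis at the gridline x = 0; every point of the z-axis in the box is on the surface.
(d) The integer polynomial consistent with all of this is the stated p.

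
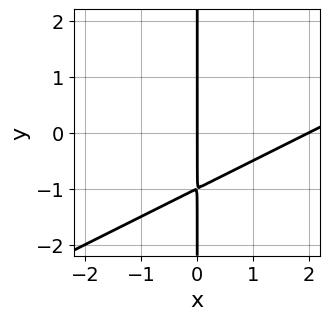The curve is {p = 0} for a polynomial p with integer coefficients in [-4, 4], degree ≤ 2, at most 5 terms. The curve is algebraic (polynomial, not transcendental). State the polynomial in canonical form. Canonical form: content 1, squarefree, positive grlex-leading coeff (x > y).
(a) deg p = 2. The shape is more complex than any degree-1 curve.
(b) From the visible intercepts: the visible y-axis segment lies entirely on the curve; the x-axis gridline crossings are at x ∈ {0, 2}.
(c) Putting this together gives p.

x^2 - 2*x*y - 2*x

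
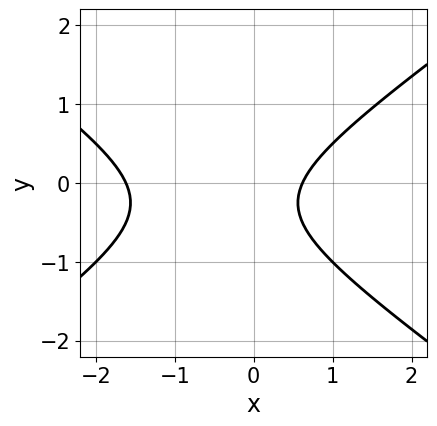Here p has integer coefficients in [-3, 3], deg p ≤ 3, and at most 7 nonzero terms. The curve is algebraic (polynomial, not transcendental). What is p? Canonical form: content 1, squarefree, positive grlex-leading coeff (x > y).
x^2 - 2*y^2 + x - y - 1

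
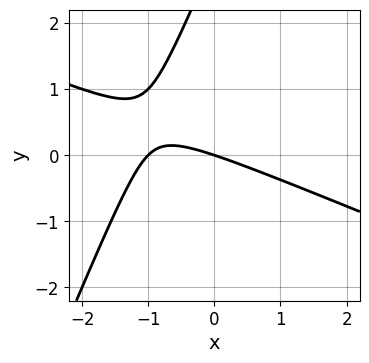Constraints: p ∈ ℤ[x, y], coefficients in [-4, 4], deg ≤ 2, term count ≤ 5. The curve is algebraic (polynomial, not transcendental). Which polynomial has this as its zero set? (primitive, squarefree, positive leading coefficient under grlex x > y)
x^2 + 2*x*y - y^2 + x + 3*y

1. deg p = 2.
2. Reading off the gridlines: among the integer gridlines, it crosses the x-axis at x ∈ {-1, 0}; it meets the y-axis at y = 0 (among the integer gridlines).
3. The integer polynomial consistent with all of this is the stated p.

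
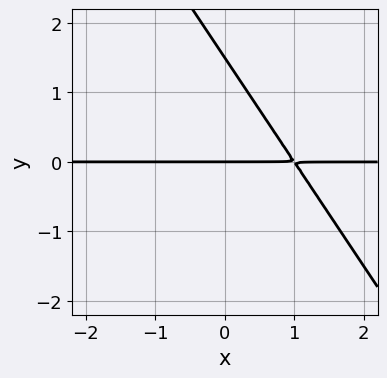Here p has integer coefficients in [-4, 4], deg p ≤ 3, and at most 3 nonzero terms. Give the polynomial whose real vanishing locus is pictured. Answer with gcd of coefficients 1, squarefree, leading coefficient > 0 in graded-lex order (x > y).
3*x*y + 2*y^2 - 3*y

The degree is 2 — a generic line meets the curve in up to 2 points.
From the visible intercepts: every point of the x-axis in the box is on the curve; it crosses the y-axis at the gridline y = 0.
These observations pin down the coefficients.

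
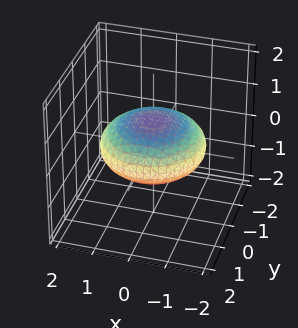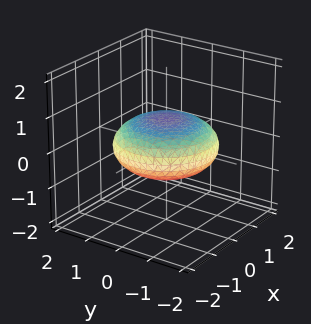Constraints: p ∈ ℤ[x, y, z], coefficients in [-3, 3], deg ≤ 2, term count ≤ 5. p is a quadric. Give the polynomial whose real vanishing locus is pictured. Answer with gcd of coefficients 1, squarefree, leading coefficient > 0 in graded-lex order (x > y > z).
x^2 + y^2 + 3*z^2 - 2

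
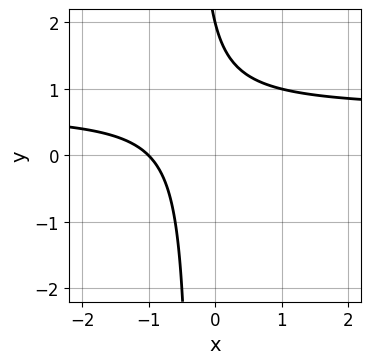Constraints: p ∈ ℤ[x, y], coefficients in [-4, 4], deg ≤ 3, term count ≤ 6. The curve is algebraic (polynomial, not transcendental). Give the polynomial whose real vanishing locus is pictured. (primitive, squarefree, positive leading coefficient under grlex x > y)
3*x*y - 2*x + y - 2

1. Degree: a generic line meets the curve in up to 2 points, so deg p = 2.
2. Reading off the gridlines: one y-axis crossing is at y = 2; it crosses the x-axis at the gridline x = -1.
3. Together with the visible shape, these determine p as stated.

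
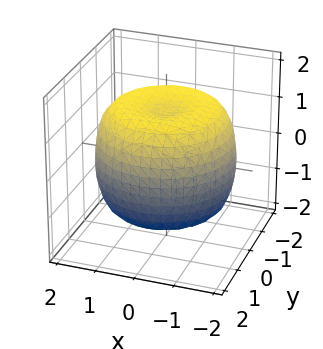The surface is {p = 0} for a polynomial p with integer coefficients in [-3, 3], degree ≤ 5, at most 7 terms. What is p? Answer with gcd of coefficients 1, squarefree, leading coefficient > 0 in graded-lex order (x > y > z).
x^4 + 2*x^2*y^2 + y^4 - 2*x^2 - 2*y^2 + 2*z^2 - 3

First, the degree is 4 — the shape is more complex than any degree-3 surface.
Next, symmetries: rotational symmetry about the z-axis ⇒ p depends on x, y only through x² + y².
Then, from the axis intercepts and sections: a circular section at z = -1 has radius between 1 and 2.
Finally, these observations pin down the coefficients.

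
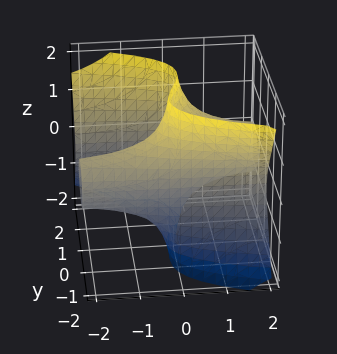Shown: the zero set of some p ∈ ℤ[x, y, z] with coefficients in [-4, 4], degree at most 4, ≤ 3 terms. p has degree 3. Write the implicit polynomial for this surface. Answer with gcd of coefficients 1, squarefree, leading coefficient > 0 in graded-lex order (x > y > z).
First, the degree is 3 — a generic line meets the surface in up to 3 points.
Next, from the visible intercepts: it crosses the y-axis at the gridline y = 0; every point of the x-axis in the box is on the surface; every point of the z-axis in the box is on the surface.
Finally, the integer polynomial consistent with all of this is the stated p.

2*x*z^2 + 2*y^3 - 3*y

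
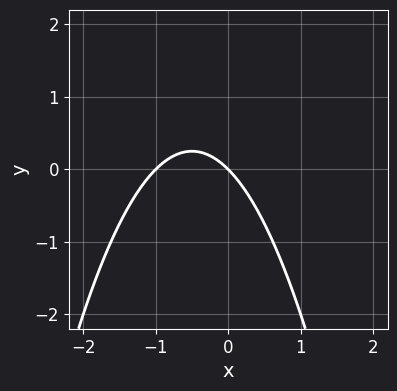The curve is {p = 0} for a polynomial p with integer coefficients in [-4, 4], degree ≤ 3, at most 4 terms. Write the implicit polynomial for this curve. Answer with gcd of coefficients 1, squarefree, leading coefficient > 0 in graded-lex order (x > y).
x^2 + x + y

(a) The degree is 2 — a generic line meets the curve in up to 2 points.
(b) Reading off the gridlines: it crosses the y-axis at the gridline y = 0; among the integer gridlines, it crosses the x-axis at x ∈ {-1, 0}.
(c) Matching integer coefficients to the picture gives p.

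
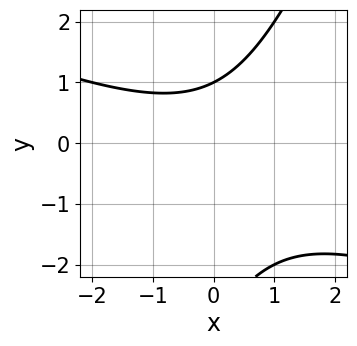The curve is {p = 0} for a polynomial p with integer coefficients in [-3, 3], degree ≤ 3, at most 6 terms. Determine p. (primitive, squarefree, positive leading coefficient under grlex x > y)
First, degree: no degree-1 curve has this shape, so deg p = 2.
Then, against the integer gridlines: it misses every integer gridline on the x-axis; it crosses the y-axis at the gridline y = 1.
Finally, together with the visible shape, these determine p as stated.

x^2 + 2*x*y - y^2 - 2*y + 3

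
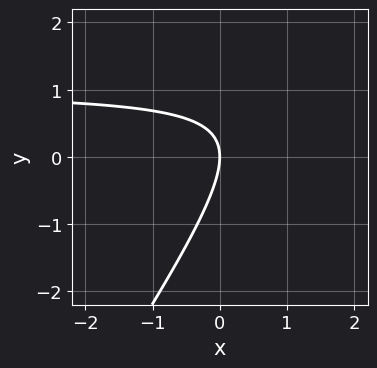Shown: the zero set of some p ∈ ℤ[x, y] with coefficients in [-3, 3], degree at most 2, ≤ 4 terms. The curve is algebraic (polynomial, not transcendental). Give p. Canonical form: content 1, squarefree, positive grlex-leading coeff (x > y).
1. Degree: no degree-1 curve has this shape, so deg p = 2.
2. Reading off the gridlines: it meets the y-axis at y = 0 (among the integer gridlines); it meets the x-axis at x = 0 (among the integer gridlines).
3. Solving for integer coefficients yields p as stated.

3*x*y - 2*y^2 - 3*x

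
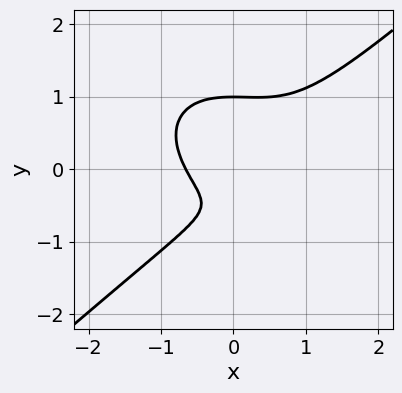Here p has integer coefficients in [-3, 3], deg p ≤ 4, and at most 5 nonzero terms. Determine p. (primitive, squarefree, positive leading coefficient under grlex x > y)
(a) deg p = 3.
(b) Observable constraints: it crosses the y-axis at the gridline y = 1.
(c) Matching integer coefficients to the picture gives p.

2*x^3 - 3*y^3 - x^2 + 2*y + 1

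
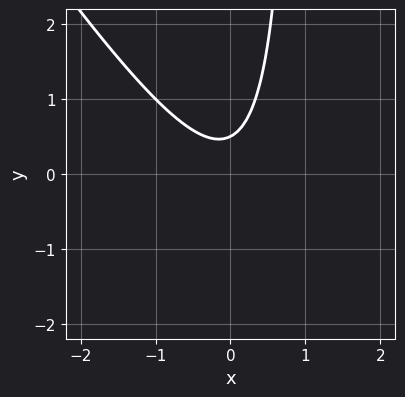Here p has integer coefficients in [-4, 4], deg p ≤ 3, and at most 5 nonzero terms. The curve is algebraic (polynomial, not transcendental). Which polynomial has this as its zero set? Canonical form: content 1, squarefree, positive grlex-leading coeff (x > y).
(a) deg p = 2.
(b) Reading off the gridlines: no x-intercept at any integer in the box.
(c) Solving for integer coefficients yields p as stated.

3*x^2 + 2*x*y - 2*y + 1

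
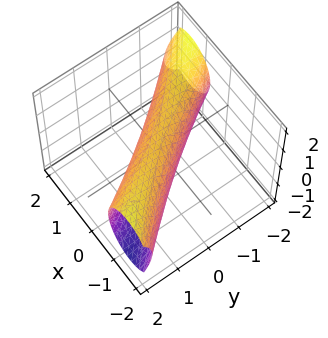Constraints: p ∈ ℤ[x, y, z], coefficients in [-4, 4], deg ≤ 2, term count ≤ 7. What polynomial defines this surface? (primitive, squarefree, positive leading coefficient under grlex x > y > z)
2*x^2 + 3*x*y + y^2 + z^2 - 1

1. The degree is 2 — no degree-1 surface has this shape.
2. Reading off the gridlines: among the integer gridlines, it crosses the y-axis at y ∈ {-1, 1}; among the integer gridlines, it crosses the z-axis at z ∈ {-1, 1}.
3. Solving for integer coefficients yields p as stated.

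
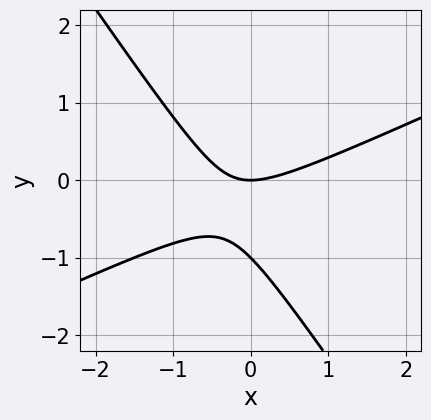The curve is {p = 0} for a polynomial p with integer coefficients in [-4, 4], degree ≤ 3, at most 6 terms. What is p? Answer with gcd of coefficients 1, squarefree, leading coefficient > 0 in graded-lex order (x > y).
The degree is 2 — the shape is more complex than any degree-1 curve.
Reading off the gridlines: the y-axis gridline crossings are at y ∈ {-1, 0}; it crosses the x-axis at the gridline x = 0.
Putting this together gives p.

2*x^2 - 3*x*y - 3*y^2 - 3*y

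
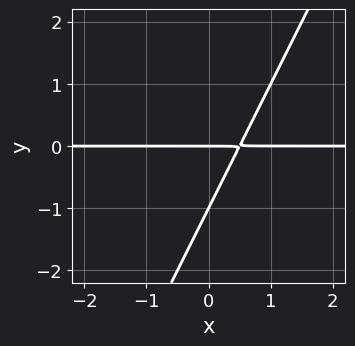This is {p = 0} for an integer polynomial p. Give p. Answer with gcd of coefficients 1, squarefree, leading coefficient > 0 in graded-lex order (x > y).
1. deg p = 2.
2. Reading off the gridlines: the visible x-axis segment lies entirely on the curve; among the integer gridlines, it crosses the y-axis at y ∈ {-1, 0}.
3. Solving for integer coefficients yields p as stated.

2*x*y - y^2 - y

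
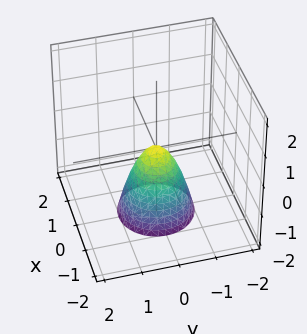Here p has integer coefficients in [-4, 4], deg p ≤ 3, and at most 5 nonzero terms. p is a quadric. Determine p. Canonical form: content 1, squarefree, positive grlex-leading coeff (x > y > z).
2*x^2 + 2*y^2 + z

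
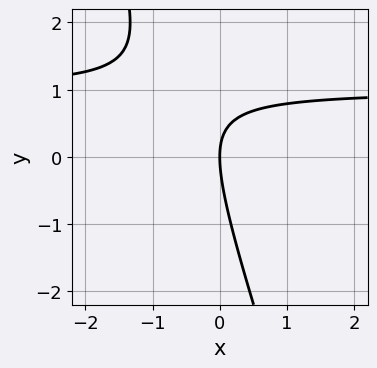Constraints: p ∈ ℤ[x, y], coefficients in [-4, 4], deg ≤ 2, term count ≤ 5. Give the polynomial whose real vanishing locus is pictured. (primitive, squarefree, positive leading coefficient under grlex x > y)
3*x*y + y^2 - 3*x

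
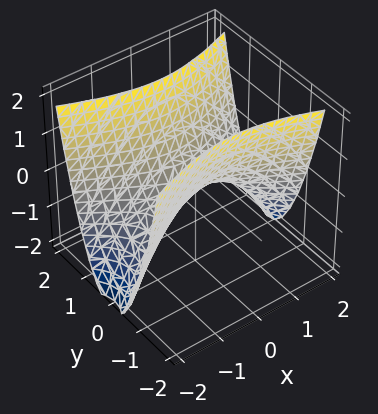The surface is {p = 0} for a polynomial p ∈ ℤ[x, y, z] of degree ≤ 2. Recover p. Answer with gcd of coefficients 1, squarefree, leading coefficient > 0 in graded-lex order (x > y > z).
x^2 - 3*y^2 + 2*z

First, deg p = 2. A saddle surface; a quadric.
Next, symmetries: mirror symmetry y ↦ −y ⇒ only even powers of y; it's symmetric under x → −x, forcing even powers of x.
Then, against the integer gridlines: it crosses the z-axis at the gridline z = 0; one y-axis crossing is at y = 0; it crosses the x-axis at the gridline x = 0.
Finally, fitting integer coefficients to these (and the overall shape) gives p.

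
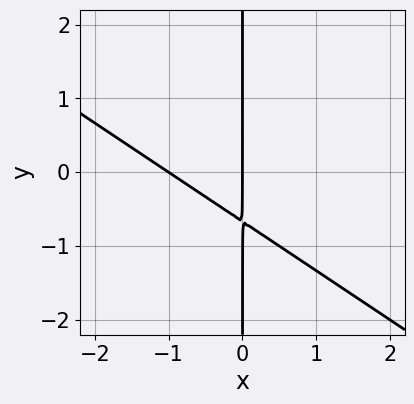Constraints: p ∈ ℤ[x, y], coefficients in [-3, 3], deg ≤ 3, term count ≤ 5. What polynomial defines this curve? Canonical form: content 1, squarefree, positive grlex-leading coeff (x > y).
2*x^2 + 3*x*y + 2*x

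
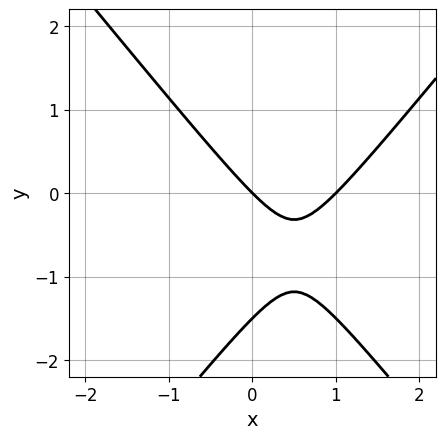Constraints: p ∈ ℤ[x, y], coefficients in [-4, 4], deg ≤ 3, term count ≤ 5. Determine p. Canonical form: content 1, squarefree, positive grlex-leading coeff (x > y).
3*x^2 - 2*y^2 - 3*x - 3*y

First, deg p = 2. No degree-1 curve has this shape.
Then, reading off the gridlines: the x-axis gridline crossings are at x ∈ {0, 1}; it meets the y-axis at y = 0 (among the integer gridlines).
Finally, putting this together gives p.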